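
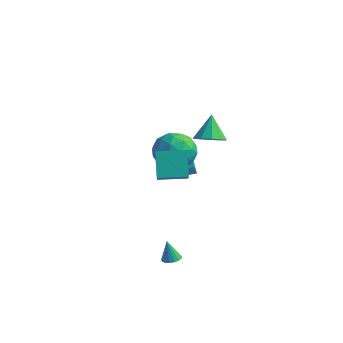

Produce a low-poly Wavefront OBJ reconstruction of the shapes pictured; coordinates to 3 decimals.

v 1.532 -2.341 -3.117
v 1.86 -1.973 -3.034
v 1.248 -2.339 -2.003
v 1.657 -1.858 -3.086
v 1.425 -1.853 -3.145
v 1.218 -1.96 -3.198
v 1.082 -2.154 -3.232
v 1.05 -2.391 -3.24
v 1.128 -2.617 -3.22
v 1.298 -2.779 -3.176
v 1.522 -2.841 -3.119
v 1.749 -2.788 -3.061
v 1.925 -2.633 -3.017
v 2.012 -2.411 -2.995
v 1.988 -2.172 -3.001
v -1.628 2.556 0.944
v -0.986 2.483 1.954
v -1.474 0.637 0.706
v -0.832 0.564 1.716
v -1.998 0.839 1.765
v -2.093 2.025 1.912
v -0.367 1.095 0.748
v -0.462 2.281 0.895
v -0.207 1.58 1.833
v -1.215 1.421 2.461
v -1.245 1.699 0.199
v -2.253 1.54 0.827
v -1.32 2.688 1.469
v -1.14 0.432 1.191
v -1.825 0.594 1.219
v -1.448 0.551 1.813
v -1.971 2.419 1.445
v -1.594 2.376 2.039
v -2.189 1.409 1.928
v -0.866 0.744 0.621
v -0.489 0.701 1.215
v -1.012 2.569 0.847
v -0.635 2.526 1.441
v -0.271 1.711 0.732
v -0.485 2.114 1.992
v -0.395 0.986 1.853
v -0.121 1.298 1.283
v -0.177 1.996 1.37
v -1.078 2.021 2.362
v -0.988 0.893 2.222
v -1.673 1.055 2.251
v -1.729 1.752 2.337
v -0.62 1.49 2.291
v -1.472 2.227 0.438
v -1.382 1.099 0.298
v -0.731 1.368 0.323
v -0.787 2.065 0.409
v -2.065 2.134 0.807
v -1.975 1.006 0.668
v -2.283 1.124 1.29
v -2.339 1.822 1.377
v -1.84 1.63 0.369
v -3.895 4.307 -1.363
v -3.278 3.21 -0.077
v -2.93 5.167 -1.093
v -2.313 4.069 0.193
v -2.987 3.611 -2.393
v -2.37 2.513 -1.107
v -2.022 4.47 -2.123
v -1.405 3.373 -0.837
v 1.191 -2.981 2.734
v 0.545 -2.262 3.92
v 0.72 -2.384 2.115
v 0.074 -1.665 3.302
v 2.306 -2.055 2.778
v 1.66 -1.336 3.965
v 1.835 -1.458 2.16
v 1.189 -0.739 3.346
v 1.1 1.239 3.209
v 1.856 1.577 3.269
v 0.68 1.961 4.431
v 1.564 1.889 2.984
v 1.096 1.953 2.786
v 0.629 1.744 2.749
v 0.342 1.342 2.888
v 0.344 0.901 3.149
v 0.636 0.589 3.434
v 1.104 0.525 3.633
v 1.571 0.734 3.67
v 1.858 1.136 3.531
f 2 1 4
f 2 4 3
f 4 1 5
f 4 5 3
f 5 1 6
f 5 6 3
f 6 1 7
f 6 7 3
f 7 1 8
f 7 8 3
f 8 1 9
f 8 9 3
f 9 1 10
f 9 10 3
f 10 1 11
f 10 11 3
f 11 1 12
f 11 12 3
f 12 1 13
f 12 13 3
f 13 1 14
f 13 14 3
f 14 1 15
f 14 15 3
f 15 1 2
f 15 2 3
f 16 53 32
f 53 27 56
f 32 56 21
f 53 56 32
f 16 32 28
f 32 21 33
f 28 33 17
f 32 33 28
f 16 28 37
f 28 17 38
f 37 38 23
f 28 38 37
f 16 37 49
f 37 23 52
f 49 52 26
f 37 52 49
f 16 49 53
f 49 26 57
f 53 57 27
f 49 57 53
f 17 33 44
f 33 21 47
f 44 47 25
f 33 47 44
f 21 56 34
f 56 27 55
f 34 55 20
f 56 55 34
f 27 57 54
f 57 26 50
f 54 50 18
f 57 50 54
f 26 52 51
f 52 23 39
f 51 39 22
f 52 39 51
f 23 38 43
f 38 17 40
f 43 40 24
f 38 40 43
f 19 45 31
f 45 25 46
f 31 46 20
f 45 46 31
f 19 31 29
f 31 20 30
f 29 30 18
f 31 30 29
f 19 29 36
f 29 18 35
f 36 35 22
f 29 35 36
f 19 36 41
f 36 22 42
f 41 42 24
f 36 42 41
f 19 41 45
f 41 24 48
f 45 48 25
f 41 48 45
f 20 46 34
f 46 25 47
f 34 47 21
f 46 47 34
f 18 30 54
f 30 20 55
f 54 55 27
f 30 55 54
f 22 35 51
f 35 18 50
f 51 50 26
f 35 50 51
f 24 42 43
f 42 22 39
f 43 39 23
f 42 39 43
f 25 48 44
f 48 24 40
f 44 40 17
f 48 40 44
f 59 61 58
f 62 59 58
f 58 61 60
f 60 62 58
f 59 65 61
f 63 59 62
f 63 65 59
f 61 65 60
f 64 62 60
f 60 65 64
f 64 63 62
f 65 63 64
f 67 69 66
f 70 67 66
f 66 69 68
f 68 70 66
f 67 73 69
f 71 67 70
f 71 73 67
f 69 73 68
f 72 70 68
f 68 73 72
f 72 71 70
f 73 71 72
f 75 74 77
f 75 77 76
f 77 74 78
f 77 78 76
f 78 74 79
f 78 79 76
f 79 74 80
f 79 80 76
f 80 74 81
f 80 81 76
f 81 74 82
f 81 82 76
f 82 74 83
f 82 83 76
f 83 74 84
f 83 84 76
f 84 74 85
f 84 85 76
f 85 74 75
f 85 75 76



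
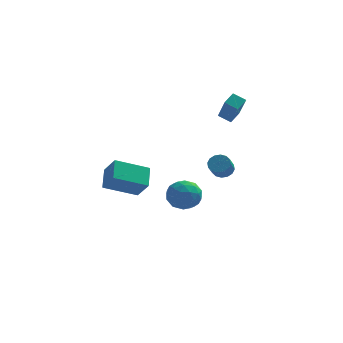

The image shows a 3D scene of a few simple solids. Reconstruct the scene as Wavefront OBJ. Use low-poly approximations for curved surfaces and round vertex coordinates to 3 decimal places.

v 2.747 3.255 2.461
v 3.151 1.959 4.089
v 2 3.511 2.849
v 2.404 2.215 4.478
v 3.196 3.925 2.882
v 3.6 2.629 4.511
v 2.449 4.181 3.271
v 2.853 2.885 4.899
v -2.177 -2.49 -0.685
v -4.048 -2.999 0.121
v -2.181 -1.268 0.077
v -4.052 -1.777 0.883
v -1.528 -3.163 0.397
v -3.399 -3.672 1.203
v -1.532 -1.941 1.159
v -3.403 -2.45 1.965
v 0.29 3.864 -4.066
v 0.941 2.934 -4.068
v -0.761 3.126 -2.752
v -0.11 2.196 -2.754
v 0.304 3.178 -2.362
v 0.954 3.634 -3.174
v -0.774 2.426 -3.646
v -0.124 2.882 -4.458
v 0.284 2.045 -3.809
v 0.95 2.51 -3.015
v -0.77 3.55 -3.805
v -0.104 4.015 -3.011
v 0.707 3.464 -4.182
v -0.527 2.596 -2.638
v -0.284 3.173 -2.407
v 0.099 2.626 -2.408
v 0.715 3.876 -3.657
v 1.098 3.329 -3.658
v 0.724 3.472 -2.655
v -0.918 2.731 -3.162
v -0.535 2.184 -3.163
v 0.081 3.434 -4.412
v 0.464 2.887 -4.413
v -0.544 2.588 -4.165
v 0.704 2.395 -4.031
v 0.087 1.961 -3.259
v -0.304 2.096 -3.783
v 0.078 2.364 -4.26
v 1.096 2.668 -3.565
v 0.478 2.234 -2.792
v 0.722 2.811 -2.562
v 1.103 3.079 -3.039
v 0.709 2.145 -3.412
v -0.298 3.826 -4.028
v -0.916 3.392 -3.255
v -0.923 2.981 -3.781
v -0.542 3.249 -4.258
v 0.093 4.099 -3.561
v -0.524 3.665 -2.789
v 0.102 3.696 -2.56
v 0.484 3.964 -3.037
v -0.529 3.915 -3.408
v 2.343 2.23 -0.823
v 2.738 2.578 -0.393
v 2.532 1.838 0.394
v 2.137 1.49 -0.037
v 2.416 2.713 -0.35
v 2.209 1.973 0.437
v 2.074 2.719 -0.434
v 1.868 1.978 0.353
v 1.805 2.594 -0.623
v 1.598 1.853 0.164
v 1.679 2.371 -0.865
v 1.473 1.631 -0.078
v 1.732 2.111 -1.096
v 1.525 1.37 -0.309
v 1.948 1.882 -1.254
v 1.742 1.142 -0.467
v 2.271 1.747 -1.297
v 2.064 1.007 -0.51
v 2.612 1.742 -1.213
v 2.406 1.001 -0.426
v 2.882 1.867 -1.024
v 2.675 1.126 -0.237
v 3.007 2.089 -0.782
v 2.801 1.349 0.005
v 2.955 2.35 -0.551
v 2.748 1.609 0.236
f 2 4 1
f 5 2 1
f 1 4 3
f 3 5 1
f 2 8 4
f 6 2 5
f 6 8 2
f 4 8 3
f 7 5 3
f 3 8 7
f 7 6 5
f 8 6 7
f 10 12 9
f 13 10 9
f 9 12 11
f 11 13 9
f 10 16 12
f 14 10 13
f 14 16 10
f 12 16 11
f 15 13 11
f 11 16 15
f 15 14 13
f 16 14 15
f 17 54 33
f 54 28 57
f 33 57 22
f 54 57 33
f 17 33 29
f 33 22 34
f 29 34 18
f 33 34 29
f 17 29 38
f 29 18 39
f 38 39 24
f 29 39 38
f 17 38 50
f 38 24 53
f 50 53 27
f 38 53 50
f 17 50 54
f 50 27 58
f 54 58 28
f 50 58 54
f 18 34 45
f 34 22 48
f 45 48 26
f 34 48 45
f 22 57 35
f 57 28 56
f 35 56 21
f 57 56 35
f 28 58 55
f 58 27 51
f 55 51 19
f 58 51 55
f 27 53 52
f 53 24 40
f 52 40 23
f 53 40 52
f 24 39 44
f 39 18 41
f 44 41 25
f 39 41 44
f 20 46 32
f 46 26 47
f 32 47 21
f 46 47 32
f 20 32 30
f 32 21 31
f 30 31 19
f 32 31 30
f 20 30 37
f 30 19 36
f 37 36 23
f 30 36 37
f 20 37 42
f 37 23 43
f 42 43 25
f 37 43 42
f 20 42 46
f 42 25 49
f 46 49 26
f 42 49 46
f 21 47 35
f 47 26 48
f 35 48 22
f 47 48 35
f 19 31 55
f 31 21 56
f 55 56 28
f 31 56 55
f 23 36 52
f 36 19 51
f 52 51 27
f 36 51 52
f 25 43 44
f 43 23 40
f 44 40 24
f 43 40 44
f 26 49 45
f 49 25 41
f 45 41 18
f 49 41 45
f 60 59 63
f 60 63 61
f 61 63 64
f 61 64 62
f 63 59 65
f 63 65 64
f 64 65 66
f 64 66 62
f 65 59 67
f 65 67 66
f 66 67 68
f 66 68 62
f 67 59 69
f 67 69 68
f 68 69 70
f 68 70 62
f 69 59 71
f 69 71 70
f 70 71 72
f 70 72 62
f 71 59 73
f 71 73 72
f 72 73 74
f 72 74 62
f 73 59 75
f 73 75 74
f 74 75 76
f 74 76 62
f 75 59 77
f 75 77 76
f 76 77 78
f 76 78 62
f 77 59 79
f 77 79 78
f 78 79 80
f 78 80 62
f 79 59 81
f 79 81 80
f 80 81 82
f 80 82 62
f 81 59 83
f 81 83 82
f 82 83 84
f 82 84 62
f 83 59 60
f 83 60 84
f 84 60 61
f 84 61 62



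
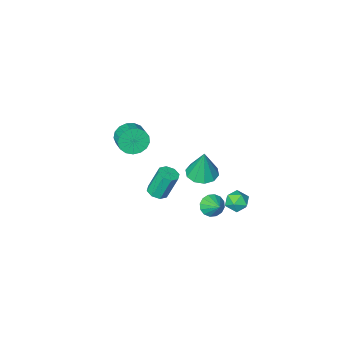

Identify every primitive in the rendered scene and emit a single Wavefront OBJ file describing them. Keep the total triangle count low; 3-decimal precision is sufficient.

v -0.258 -2.92 -4.531
v 0.351 -2.578 -4.407
v -0.232 -2.197 -2.586
v -0.842 -2.54 -2.709
v -0.037 -2.249 -4.6
v -0.62 -1.869 -2.778
v -0.554 -2.314 -4.752
v -1.137 -1.934 -2.93
v -0.899 -2.734 -4.775
v -1.482 -2.353 -2.953
v -0.868 -3.263 -4.654
v -1.451 -2.882 -2.833
v -0.48 -3.591 -4.462
v -1.063 -3.211 -2.64
v 0.037 -3.526 -4.31
v -0.546 -3.146 -2.488
v 0.382 -3.107 -4.287
v -0.201 -2.726 -2.465
v -3.878 1.687 -3.066
v -3.343 2.314 -3.171
v -2.897 0.806 -3.329
v -2.362 1.433 -3.434
v -2.662 1.265 -2.677
v -3.268 1.81 -2.515
v -2.972 1.31 -3.985
v -3.578 1.855 -3.823
v -2.783 2.081 -3.739
v -2.591 2.053 -2.931
v -3.649 1.067 -3.569
v -3.457 1.039 -2.761
v -0.97 2.21 -2.104
v -0.588 2.57 -2.694
v -0.85 3.21 -1.416
v -0.983 2.658 -2.754
v -1.374 2.626 -2.64
v -1.657 2.483 -2.382
v -1.756 2.266 -2.049
v -1.644 2.034 -1.732
v -1.352 1.85 -1.513
v -0.957 1.761 -1.454
v -0.566 1.793 -1.568
v -0.283 1.937 -1.826
v -0.184 2.153 -2.158
v -0.295 2.385 -2.476
v 2.788 -0.824 3.805
v 3.385 -0.726 3.085
v 3.688 0.301 3.476
v 3.092 0.204 4.195
v 3 -0.553 2.93
v 3.303 0.474 3.32
v 2.566 -0.442 2.975
v 2.869 0.585 3.365
v 2.183 -0.419 3.21
v 2.487 0.608 3.601
v 1.939 -0.488 3.581
v 2.242 0.539 3.972
v 1.89 -0.634 4.004
v 2.193 0.393 4.395
v 2.046 -0.824 4.381
v 2.349 0.204 4.772
v 2.372 -1.013 4.626
v 2.675 0.014 5.017
v 2.794 -1.159 4.683
v 3.097 -0.132 5.073
v 3.214 -1.228 4.538
v 3.518 -0.201 4.929
v 3.537 -1.205 4.226
v 3.84 -0.178 4.617
v 3.689 -1.094 3.817
v 3.992 -0.067 4.208
v 3.634 -0.921 3.405
v 3.937 0.106 3.796
v -1.215 0.676 -0.301
v -0.221 0.573 -0.319
v -1.145 1.004 1.741
v -0.353 1.17 -0.411
v -0.814 1.578 -0.46
v -1.429 1.642 -0.449
v -1.962 1.336 -0.382
v -2.21 0.779 -0.283
v -2.078 0.182 -0.192
v -1.617 -0.226 -0.142
v -1.002 -0.29 -0.153
v -0.469 0.015 -0.221
f 2 1 5
f 2 5 3
f 3 5 6
f 3 6 4
f 5 1 7
f 5 7 6
f 6 7 8
f 6 8 4
f 7 1 9
f 7 9 8
f 8 9 10
f 8 10 4
f 9 1 11
f 9 11 10
f 10 11 12
f 10 12 4
f 11 1 13
f 11 13 12
f 12 13 14
f 12 14 4
f 13 1 15
f 13 15 14
f 14 15 16
f 14 16 4
f 15 1 17
f 15 17 16
f 16 17 18
f 16 18 4
f 17 1 2
f 17 2 18
f 18 2 3
f 18 3 4
f 19 30 24
f 19 24 20
f 19 20 26
f 19 26 29
f 19 29 30
f 20 24 28
f 24 30 23
f 30 29 21
f 29 26 25
f 26 20 27
f 22 28 23
f 22 23 21
f 22 21 25
f 22 25 27
f 22 27 28
f 23 28 24
f 21 23 30
f 25 21 29
f 27 25 26
f 28 27 20
f 32 31 34
f 32 34 33
f 34 31 35
f 34 35 33
f 35 31 36
f 35 36 33
f 36 31 37
f 36 37 33
f 37 31 38
f 37 38 33
f 38 31 39
f 38 39 33
f 39 31 40
f 39 40 33
f 40 31 41
f 40 41 33
f 41 31 42
f 41 42 33
f 42 31 43
f 42 43 33
f 43 31 44
f 43 44 33
f 44 31 32
f 44 32 33
f 46 45 49
f 46 49 47
f 47 49 50
f 47 50 48
f 49 45 51
f 49 51 50
f 50 51 52
f 50 52 48
f 51 45 53
f 51 53 52
f 52 53 54
f 52 54 48
f 53 45 55
f 53 55 54
f 54 55 56
f 54 56 48
f 55 45 57
f 55 57 56
f 56 57 58
f 56 58 48
f 57 45 59
f 57 59 58
f 58 59 60
f 58 60 48
f 59 45 61
f 59 61 60
f 60 61 62
f 60 62 48
f 61 45 63
f 61 63 62
f 62 63 64
f 62 64 48
f 63 45 65
f 63 65 64
f 64 65 66
f 64 66 48
f 65 45 67
f 65 67 66
f 66 67 68
f 66 68 48
f 67 45 69
f 67 69 68
f 68 69 70
f 68 70 48
f 69 45 71
f 69 71 70
f 70 71 72
f 70 72 48
f 71 45 46
f 71 46 72
f 72 46 47
f 72 47 48
f 74 73 76
f 74 76 75
f 76 73 77
f 76 77 75
f 77 73 78
f 77 78 75
f 78 73 79
f 78 79 75
f 79 73 80
f 79 80 75
f 80 73 81
f 80 81 75
f 81 73 82
f 81 82 75
f 82 73 83
f 82 83 75
f 83 73 84
f 83 84 75
f 84 73 74
f 84 74 75



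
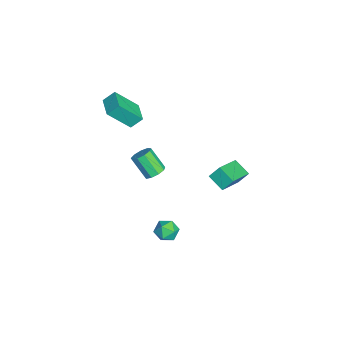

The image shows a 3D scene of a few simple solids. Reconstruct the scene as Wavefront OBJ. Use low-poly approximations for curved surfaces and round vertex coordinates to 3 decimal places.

v 3.874 0.711 -3.95
v 4.438 0.391 -4.297
v 3.522 -0.351 -3.543
v 4.086 -0.671 -3.89
v 4.21 -0.235 -3.31
v 4.428 0.421 -3.562
v 3.532 -0.381 -4.278
v 3.75 0.275 -4.53
v 4.227 -0.284 -4.5
v 4.646 -0.194 -3.902
v 3.314 0.234 -3.938
v 3.733 0.324 -3.34
v 3.943 -0.549 1.195
v 4.406 -0.376 1.553
v 3.84 -1.079 2.623
v 3.377 -1.251 2.265
v 4.097 -0.096 1.573
v 3.531 -0.798 2.644
v 3.717 -0.028 1.417
v 3.151 -0.73 2.487
v 3.442 -0.203 1.156
v 2.876 -0.906 2.227
v 3.402 -0.54 0.914
v 2.836 -1.243 1.985
v 3.615 -0.882 0.803
v 3.049 -1.584 1.873
v 3.981 -1.067 0.875
v 3.415 -1.769 1.946
v 4.33 -1.01 1.097
v 3.764 -1.712 2.168
v 4.498 -0.737 1.364
v 3.932 -1.439 2.435
v 0.075 -3.163 3.64
v -0.036 -2.526 4.223
v -0.116 -1.939 2.266
v -0.228 -1.302 2.849
v 1.308 -2.958 3.651
v 1.196 -2.321 4.234
v 1.116 -1.734 2.277
v 1.005 -1.097 2.86
v 2.435 3.127 -0.151
v 2.372 3.673 0.51
v 3.143 3.788 -0.629
v 3.08 4.334 0.032
v 3.9 2.206 0.748
v 3.837 2.752 1.409
v 4.608 2.867 0.27
v 4.545 3.413 0.931
f 1 12 6
f 1 6 2
f 1 2 8
f 1 8 11
f 1 11 12
f 2 6 10
f 6 12 5
f 12 11 3
f 11 8 7
f 8 2 9
f 4 10 5
f 4 5 3
f 4 3 7
f 4 7 9
f 4 9 10
f 5 10 6
f 3 5 12
f 7 3 11
f 9 7 8
f 10 9 2
f 14 13 17
f 14 17 15
f 15 17 18
f 15 18 16
f 17 13 19
f 17 19 18
f 18 19 20
f 18 20 16
f 19 13 21
f 19 21 20
f 20 21 22
f 20 22 16
f 21 13 23
f 21 23 22
f 22 23 24
f 22 24 16
f 23 13 25
f 23 25 24
f 24 25 26
f 24 26 16
f 25 13 27
f 25 27 26
f 26 27 28
f 26 28 16
f 27 13 29
f 27 29 28
f 28 29 30
f 28 30 16
f 29 13 31
f 29 31 30
f 30 31 32
f 30 32 16
f 31 13 14
f 31 14 32
f 32 14 15
f 32 15 16
f 34 36 33
f 37 34 33
f 33 36 35
f 35 37 33
f 34 40 36
f 38 34 37
f 38 40 34
f 36 40 35
f 39 37 35
f 35 40 39
f 39 38 37
f 40 38 39
f 42 44 41
f 45 42 41
f 41 44 43
f 43 45 41
f 42 48 44
f 46 42 45
f 46 48 42
f 44 48 43
f 47 45 43
f 43 48 47
f 47 46 45
f 48 46 47



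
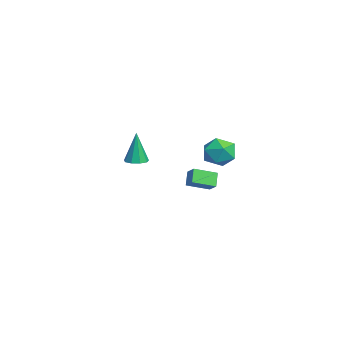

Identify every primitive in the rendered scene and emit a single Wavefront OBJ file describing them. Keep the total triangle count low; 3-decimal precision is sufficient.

v 0.063 -0.681 -0.433
v 0.67 -0.56 -0.392
v -0.063 -0.659 1.413
v 0.451 -0.197 -0.412
v 0.05 -0.061 -0.441
v -0.344 -0.215 -0.466
v -0.548 -0.587 -0.476
v -0.466 -1.003 -0.465
v -0.136 -1.268 -0.44
v 0.287 -1.259 -0.411
v 0.606 -0.979 -0.392
v -4.616 3.731 -3.488
v -4.421 2.446 -3.053
v -3.984 3.977 -3.044
v -3.79 2.692 -2.609
v -4.03 3.568 -4.231
v -3.836 2.283 -3.796
v -3.399 3.814 -3.787
v -3.204 2.529 -3.352
v 3.024 3.747 1.605
v 3.552 3.674 0.81
v 2.388 2.366 1.31
v 2.916 2.293 0.515
v 3.336 2.248 1.374
v 3.729 3.101 1.556
v 2.211 2.939 0.564
v 2.604 3.792 0.746
v 3.049 3.174 0.167
v 3.744 2.747 0.667
v 2.196 3.293 1.453
v 2.891 2.866 1.953
f 2 1 4
f 2 4 3
f 4 1 5
f 4 5 3
f 5 1 6
f 5 6 3
f 6 1 7
f 6 7 3
f 7 1 8
f 7 8 3
f 8 1 9
f 8 9 3
f 9 1 10
f 9 10 3
f 10 1 11
f 10 11 3
f 11 1 2
f 11 2 3
f 13 15 12
f 16 13 12
f 12 15 14
f 14 16 12
f 13 19 15
f 17 13 16
f 17 19 13
f 15 19 14
f 18 16 14
f 14 19 18
f 18 17 16
f 19 17 18
f 20 31 25
f 20 25 21
f 20 21 27
f 20 27 30
f 20 30 31
f 21 25 29
f 25 31 24
f 31 30 22
f 30 27 26
f 27 21 28
f 23 29 24
f 23 24 22
f 23 22 26
f 23 26 28
f 23 28 29
f 24 29 25
f 22 24 31
f 26 22 30
f 28 26 27
f 29 28 21



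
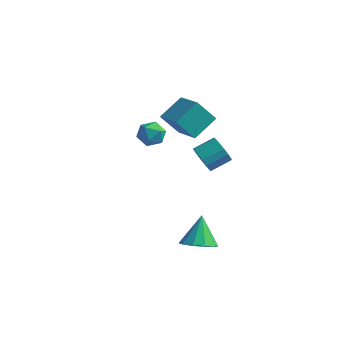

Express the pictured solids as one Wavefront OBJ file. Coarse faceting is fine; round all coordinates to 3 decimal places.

v 1.787 -1.77 2.279
v 2.139 -2.335 2.808
v 2.864 -1.375 3.35
v 2.513 -0.81 2.821
v 2.4 -2.332 2.454
v 3.126 -1.372 2.996
v 2.497 -2.179 2.053
v 3.223 -1.219 2.596
v 2.404 -1.916 1.713
v 3.13 -0.956 2.255
v 2.146 -1.614 1.524
v 2.871 -0.654 2.066
v 1.791 -1.354 1.537
v 2.517 -0.394 2.08
v 1.436 -1.205 1.75
v 2.161 -0.245 2.292
v 1.174 -1.208 2.104
v 1.9 -0.248 2.646
v 1.077 -1.361 2.504
v 1.803 -0.401 3.047
v 1.17 -1.624 2.845
v 1.896 -0.664 3.387
v 1.429 -1.926 3.034
v 2.154 -0.966 3.576
v 1.783 -2.186 3.02
v 2.509 -1.226 3.563
v -3.237 1.713 0.845
v -2.769 1.335 0.17
v -3.051 0.505 1.65
v -2.583 0.127 0.975
v -2.233 0.825 1.432
v -2.349 1.571 0.935
v -3.471 0.269 0.885
v -3.587 1.015 0.388
v -2.914 0.442 0.195
v -2.149 0.786 0.533
v -3.671 1.054 1.287
v -2.906 1.398 1.625
v 2.536 -3.419 -3.224
v 3.46 -2.929 -3.324
v 2.164 -2.401 -1.676
v 3.016 -2.589 -3.654
v 2.389 -2.566 -3.82
v 1.818 -2.869 -3.758
v 1.522 -3.382 -3.493
v 1.613 -3.909 -3.125
v 2.057 -4.248 -2.795
v 2.684 -4.271 -2.629
v 3.255 -3.968 -2.69
v 3.551 -3.455 -2.956
v -1.667 -0.216 3.497
v -1.174 1.193 4.371
v -0.769 0.235 2.264
v -0.276 1.644 3.138
v -0.064 -1.264 4.282
v 0.429 0.145 5.156
v 0.834 -0.813 3.049
v 1.327 0.596 3.923
f 2 1 5
f 2 5 3
f 3 5 6
f 3 6 4
f 5 1 7
f 5 7 6
f 6 7 8
f 6 8 4
f 7 1 9
f 7 9 8
f 8 9 10
f 8 10 4
f 9 1 11
f 9 11 10
f 10 11 12
f 10 12 4
f 11 1 13
f 11 13 12
f 12 13 14
f 12 14 4
f 13 1 15
f 13 15 14
f 14 15 16
f 14 16 4
f 15 1 17
f 15 17 16
f 16 17 18
f 16 18 4
f 17 1 19
f 17 19 18
f 18 19 20
f 18 20 4
f 19 1 21
f 19 21 20
f 20 21 22
f 20 22 4
f 21 1 23
f 21 23 22
f 22 23 24
f 22 24 4
f 23 1 25
f 23 25 24
f 24 25 26
f 24 26 4
f 25 1 2
f 25 2 26
f 26 2 3
f 26 3 4
f 27 38 32
f 27 32 28
f 27 28 34
f 27 34 37
f 27 37 38
f 28 32 36
f 32 38 31
f 38 37 29
f 37 34 33
f 34 28 35
f 30 36 31
f 30 31 29
f 30 29 33
f 30 33 35
f 30 35 36
f 31 36 32
f 29 31 38
f 33 29 37
f 35 33 34
f 36 35 28
f 40 39 42
f 40 42 41
f 42 39 43
f 42 43 41
f 43 39 44
f 43 44 41
f 44 39 45
f 44 45 41
f 45 39 46
f 45 46 41
f 46 39 47
f 46 47 41
f 47 39 48
f 47 48 41
f 48 39 49
f 48 49 41
f 49 39 50
f 49 50 41
f 50 39 40
f 50 40 41
f 52 54 51
f 55 52 51
f 51 54 53
f 53 55 51
f 52 58 54
f 56 52 55
f 56 58 52
f 54 58 53
f 57 55 53
f 53 58 57
f 57 56 55
f 58 56 57



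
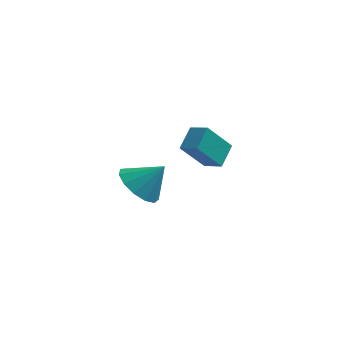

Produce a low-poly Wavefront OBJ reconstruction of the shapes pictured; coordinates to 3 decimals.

v 0.032 -0.085 1.434
v 0.758 -0.489 1.751
v 0.3 0.862 2.029
v 1.026 0.458 2.346
v 0.914 0.482 0.134
v 1.64 0.078 0.451
v 1.182 1.429 0.729
v 1.908 1.025 1.046
v -0.881 -3.878 1.805
v -0.211 -4.421 1.299
v 0.041 -3.662 2.795
v -0.149 -3.888 1.125
v -0.319 -3.353 1.166
v -0.668 -2.984 1.411
v -1.085 -2.9 1.781
v -1.437 -3.126 2.158
v -1.612 -3.591 2.424
v -1.556 -4.147 2.493
v -1.285 -4.618 2.344
v -0.886 -4.854 2.023
v -0.486 -4.781 1.634
f 2 4 1
f 5 2 1
f 1 4 3
f 3 5 1
f 2 8 4
f 6 2 5
f 6 8 2
f 4 8 3
f 7 5 3
f 3 8 7
f 7 6 5
f 8 6 7
f 10 9 12
f 10 12 11
f 12 9 13
f 12 13 11
f 13 9 14
f 13 14 11
f 14 9 15
f 14 15 11
f 15 9 16
f 15 16 11
f 16 9 17
f 16 17 11
f 17 9 18
f 17 18 11
f 18 9 19
f 18 19 11
f 19 9 20
f 19 20 11
f 20 9 21
f 20 21 11
f 21 9 10
f 21 10 11



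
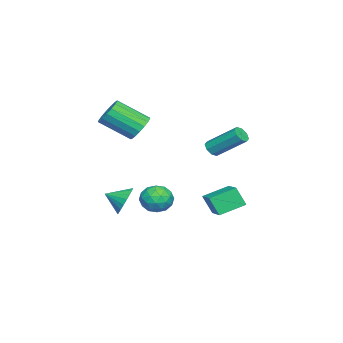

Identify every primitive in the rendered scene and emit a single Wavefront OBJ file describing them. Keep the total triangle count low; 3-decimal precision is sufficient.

v -1.757 -2.903 2.465
v -1.447 -3.325 1.769
v -1.014 -4.938 2.94
v -1.323 -4.517 3.635
v -1.115 -3.126 1.921
v -0.682 -4.739 3.092
v -0.929 -2.875 2.197
v -0.496 -4.489 3.368
v -0.933 -2.631 2.535
v -0.5 -4.245 3.706
v -1.126 -2.45 2.856
v -0.693 -4.063 4.027
v -1.463 -2.372 3.088
v -1.03 -3.985 4.259
v -1.867 -2.416 3.177
v -1.434 -4.029 4.348
v -2.246 -2.572 3.103
v -1.813 -4.185 4.274
v -2.513 -2.803 2.882
v -2.08 -4.417 4.053
v -2.607 -3.058 2.566
v -2.174 -4.671 3.737
v -2.505 -3.277 2.227
v -2.072 -4.89 3.398
v -2.233 -3.41 1.942
v -1.799 -5.024 3.113
v -1.851 -3.428 1.777
v -1.418 -5.041 2.948
v -4.055 0.231 -3.969
v -4.075 -0.334 -2.844
v -4.96 1.395 -3.401
v -4.98 0.829 -2.275
v -2.76 1.031 -3.545
v -2.78 0.465 -2.419
v -3.665 2.194 -2.976
v -3.685 1.629 -1.851
v 1.669 -2.454 -1.365
v 2.395 -2.543 -1.923
v 1.891 -3.466 -0.915
v 2.55 -2.373 -1.618
v 2.553 -2.217 -1.268
v 2.403 -2.102 -0.936
v 2.126 -2.048 -0.677
v 1.77 -2.064 -0.538
v 1.397 -2.147 -0.541
v 1.07 -2.284 -0.687
v 0.848 -2.45 -0.951
v 0.767 -2.616 -1.285
v 0.842 -2.755 -1.634
v 1.06 -2.841 -1.936
v 1.384 -2.86 -2.139
v 1.757 -2.81 -2.209
v 2.114 -2.697 -2.132
v 0.322 1.589 2.221
v 0.574 1.303 2.574
v 0.69 2.865 3.753
v 0.438 3.151 3.399
v 0.821 1.48 2.317
v 0.937 3.041 3.495
v 0.776 1.72 2.003
v 0.892 3.282 3.181
v 0.464 1.884 1.816
v 0.58 3.445 2.995
v 0.07 1.875 1.867
v 0.186 3.437 3.046
v -0.177 1.699 2.125
v -0.061 3.26 3.303
v -0.132 1.458 2.439
v -0.016 3.02 3.617
v 0.18 1.295 2.625
v 0.296 2.856 3.804
v 0.575 -0.702 -1.107
v 1.187 -0.235 -0.613
v 1.653 -1.585 -1.607
v 2.265 -1.118 -1.113
v 1.642 -1.641 -0.694
v 0.976 -1.096 -0.385
v 1.864 -0.724 -1.835
v 1.198 -0.179 -1.526
v 1.984 -0.249 -1.062
v 1.846 -0.815 -0.358
v 0.994 -1.005 -1.862
v 0.856 -1.571 -1.158
v 0.786 -0.391 -0.816
v 2.054 -1.429 -1.404
v 1.688 -1.736 -1.158
v 2.047 -1.462 -0.867
v 0.662 -0.897 -0.682
v 1.022 -0.622 -0.392
v 1.29 -1.449 -0.44
v 1.818 -1.198 -1.828
v 2.178 -0.923 -1.538
v 0.793 -0.358 -1.353
v 1.152 -0.084 -1.062
v 1.55 -0.371 -1.78
v 1.614 -0.125 -0.79
v 2.248 -0.644 -1.084
v 2.012 -0.412 -1.508
v 1.621 -0.092 -1.327
v 1.534 -0.458 -0.376
v 2.167 -0.977 -0.669
v 1.801 -1.284 -0.423
v 1.41 -0.964 -0.242
v 2.002 -0.466 -0.64
v 0.673 -0.843 -1.551
v 1.306 -1.362 -1.844
v 1.43 -0.856 -1.978
v 1.039 -0.536 -1.797
v 0.592 -1.176 -1.136
v 1.226 -1.695 -1.43
v 1.219 -1.728 -0.893
v 0.828 -1.408 -0.712
v 0.838 -1.354 -1.58
f 2 1 5
f 2 5 3
f 3 5 6
f 3 6 4
f 5 1 7
f 5 7 6
f 6 7 8
f 6 8 4
f 7 1 9
f 7 9 8
f 8 9 10
f 8 10 4
f 9 1 11
f 9 11 10
f 10 11 12
f 10 12 4
f 11 1 13
f 11 13 12
f 12 13 14
f 12 14 4
f 13 1 15
f 13 15 14
f 14 15 16
f 14 16 4
f 15 1 17
f 15 17 16
f 16 17 18
f 16 18 4
f 17 1 19
f 17 19 18
f 18 19 20
f 18 20 4
f 19 1 21
f 19 21 20
f 20 21 22
f 20 22 4
f 21 1 23
f 21 23 22
f 22 23 24
f 22 24 4
f 23 1 25
f 23 25 24
f 24 25 26
f 24 26 4
f 25 1 27
f 25 27 26
f 26 27 28
f 26 28 4
f 27 1 2
f 27 2 28
f 28 2 3
f 28 3 4
f 30 32 29
f 33 30 29
f 29 32 31
f 31 33 29
f 30 36 32
f 34 30 33
f 34 36 30
f 32 36 31
f 35 33 31
f 31 36 35
f 35 34 33
f 36 34 35
f 38 37 40
f 38 40 39
f 40 37 41
f 40 41 39
f 41 37 42
f 41 42 39
f 42 37 43
f 42 43 39
f 43 37 44
f 43 44 39
f 44 37 45
f 44 45 39
f 45 37 46
f 45 46 39
f 46 37 47
f 46 47 39
f 47 37 48
f 47 48 39
f 48 37 49
f 48 49 39
f 49 37 50
f 49 50 39
f 50 37 51
f 50 51 39
f 51 37 52
f 51 52 39
f 52 37 53
f 52 53 39
f 53 37 38
f 53 38 39
f 55 54 58
f 55 58 56
f 56 58 59
f 56 59 57
f 58 54 60
f 58 60 59
f 59 60 61
f 59 61 57
f 60 54 62
f 60 62 61
f 61 62 63
f 61 63 57
f 62 54 64
f 62 64 63
f 63 64 65
f 63 65 57
f 64 54 66
f 64 66 65
f 65 66 67
f 65 67 57
f 66 54 68
f 66 68 67
f 67 68 69
f 67 69 57
f 68 54 70
f 68 70 69
f 69 70 71
f 69 71 57
f 70 54 55
f 70 55 71
f 71 55 56
f 71 56 57
f 72 109 88
f 109 83 112
f 88 112 77
f 109 112 88
f 72 88 84
f 88 77 89
f 84 89 73
f 88 89 84
f 72 84 93
f 84 73 94
f 93 94 79
f 84 94 93
f 72 93 105
f 93 79 108
f 105 108 82
f 93 108 105
f 72 105 109
f 105 82 113
f 109 113 83
f 105 113 109
f 73 89 100
f 89 77 103
f 100 103 81
f 89 103 100
f 77 112 90
f 112 83 111
f 90 111 76
f 112 111 90
f 83 113 110
f 113 82 106
f 110 106 74
f 113 106 110
f 82 108 107
f 108 79 95
f 107 95 78
f 108 95 107
f 79 94 99
f 94 73 96
f 99 96 80
f 94 96 99
f 75 101 87
f 101 81 102
f 87 102 76
f 101 102 87
f 75 87 85
f 87 76 86
f 85 86 74
f 87 86 85
f 75 85 92
f 85 74 91
f 92 91 78
f 85 91 92
f 75 92 97
f 92 78 98
f 97 98 80
f 92 98 97
f 75 97 101
f 97 80 104
f 101 104 81
f 97 104 101
f 76 102 90
f 102 81 103
f 90 103 77
f 102 103 90
f 74 86 110
f 86 76 111
f 110 111 83
f 86 111 110
f 78 91 107
f 91 74 106
f 107 106 82
f 91 106 107
f 80 98 99
f 98 78 95
f 99 95 79
f 98 95 99
f 81 104 100
f 104 80 96
f 100 96 73
f 104 96 100



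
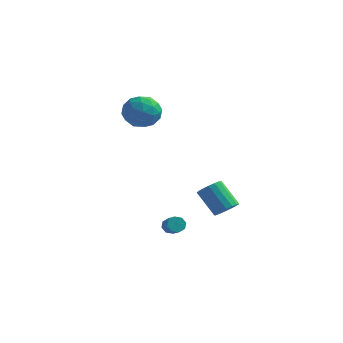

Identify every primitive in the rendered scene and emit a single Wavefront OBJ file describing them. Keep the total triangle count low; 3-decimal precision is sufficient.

v 1.557 1.799 -4.156
v 1.781 1.601 -4.653
v 2.448 0.922 -4.08
v 2.223 1.121 -3.584
v 2.002 1.952 -4.495
v 2.669 1.273 -3.922
v 1.962 2.213 -4.138
v 2.629 1.535 -3.566
v 1.685 2.232 -3.792
v 2.352 1.554 -3.22
v 1.332 1.998 -3.66
v 1.999 1.319 -3.087
v 1.111 1.647 -3.818
v 1.778 0.968 -3.245
v 1.151 1.385 -4.174
v 1.818 0.707 -3.602
v 1.428 1.366 -4.52
v 2.095 0.688 -3.948
v -1.114 4.782 3.177
v -0.164 4.399 3.896
v -2.176 3.141 3.704
v -1.226 2.758 4.423
v -1.889 3.768 4.748
v -1.232 4.782 4.422
v -1.108 2.758 3.178
v -0.451 3.772 2.852
v -0.161 3.147 3.896
v -0.643 3.772 4.867
v -1.697 3.768 2.733
v -2.179 4.393 3.704
v -0.546 4.734 3.49
v -1.794 2.806 4.11
v -2.184 3.4 4.301
v -1.626 3.174 4.724
v -1.173 4.96 3.8
v -0.615 4.734 4.222
v -1.629 4.364 4.723
v -1.725 2.806 3.378
v -1.167 2.58 3.8
v -0.714 4.366 2.876
v -0.156 4.14 3.299
v -0.711 3.176 2.877
v 0.015 3.773 3.913
v -0.61 2.809 4.223
v -0.54 2.809 3.491
v -0.154 3.405 3.299
v -0.269 4.141 4.483
v -0.893 3.176 4.793
v -1.283 3.77 4.985
v -0.897 4.366 4.793
v -0.267 3.405 4.484
v -1.447 4.364 2.807
v -2.071 3.399 3.117
v -1.443 3.174 2.807
v -1.057 3.77 2.615
v -1.73 4.731 3.377
v -2.355 3.767 3.687
v -2.186 4.135 4.301
v -1.8 4.731 4.109
v -2.073 4.135 3.116
v 4.587 2.848 -2.69
v 5.04 3.508 -2.472
v 3.765 3.913 -1.052
v 3.313 3.252 -1.27
v 4.786 3.652 -2.741
v 3.511 4.057 -1.321
v 4.486 3.612 -2.998
v 3.211 4.016 -1.579
v 4.209 3.396 -3.185
v 2.935 3.801 -1.766
v 4.019 3.055 -3.259
v 2.745 3.459 -1.839
v 3.96 2.666 -3.202
v 2.685 3.071 -1.782
v 4.043 2.319 -3.027
v 2.769 2.724 -1.608
v 4.252 2.093 -2.776
v 2.977 2.498 -1.356
v 4.537 2.04 -2.504
v 3.263 2.445 -1.085
v 4.834 2.172 -2.276
v 3.56 2.577 -0.856
v 5.074 2.459 -2.142
v 3.8 2.863 -0.722
v 5.203 2.834 -2.133
v 3.928 3.239 -0.714
v 5.19 3.213 -2.252
v 3.916 3.618 -0.833
f 2 1 5
f 2 5 3
f 3 5 6
f 3 6 4
f 5 1 7
f 5 7 6
f 6 7 8
f 6 8 4
f 7 1 9
f 7 9 8
f 8 9 10
f 8 10 4
f 9 1 11
f 9 11 10
f 10 11 12
f 10 12 4
f 11 1 13
f 11 13 12
f 12 13 14
f 12 14 4
f 13 1 15
f 13 15 14
f 14 15 16
f 14 16 4
f 15 1 17
f 15 17 16
f 16 17 18
f 16 18 4
f 17 1 2
f 17 2 18
f 18 2 3
f 18 3 4
f 19 56 35
f 56 30 59
f 35 59 24
f 56 59 35
f 19 35 31
f 35 24 36
f 31 36 20
f 35 36 31
f 19 31 40
f 31 20 41
f 40 41 26
f 31 41 40
f 19 40 52
f 40 26 55
f 52 55 29
f 40 55 52
f 19 52 56
f 52 29 60
f 56 60 30
f 52 60 56
f 20 36 47
f 36 24 50
f 47 50 28
f 36 50 47
f 24 59 37
f 59 30 58
f 37 58 23
f 59 58 37
f 30 60 57
f 60 29 53
f 57 53 21
f 60 53 57
f 29 55 54
f 55 26 42
f 54 42 25
f 55 42 54
f 26 41 46
f 41 20 43
f 46 43 27
f 41 43 46
f 22 48 34
f 48 28 49
f 34 49 23
f 48 49 34
f 22 34 32
f 34 23 33
f 32 33 21
f 34 33 32
f 22 32 39
f 32 21 38
f 39 38 25
f 32 38 39
f 22 39 44
f 39 25 45
f 44 45 27
f 39 45 44
f 22 44 48
f 44 27 51
f 48 51 28
f 44 51 48
f 23 49 37
f 49 28 50
f 37 50 24
f 49 50 37
f 21 33 57
f 33 23 58
f 57 58 30
f 33 58 57
f 25 38 54
f 38 21 53
f 54 53 29
f 38 53 54
f 27 45 46
f 45 25 42
f 46 42 26
f 45 42 46
f 28 51 47
f 51 27 43
f 47 43 20
f 51 43 47
f 62 61 65
f 62 65 63
f 63 65 66
f 63 66 64
f 65 61 67
f 65 67 66
f 66 67 68
f 66 68 64
f 67 61 69
f 67 69 68
f 68 69 70
f 68 70 64
f 69 61 71
f 69 71 70
f 70 71 72
f 70 72 64
f 71 61 73
f 71 73 72
f 72 73 74
f 72 74 64
f 73 61 75
f 73 75 74
f 74 75 76
f 74 76 64
f 75 61 77
f 75 77 76
f 76 77 78
f 76 78 64
f 77 61 79
f 77 79 78
f 78 79 80
f 78 80 64
f 79 61 81
f 79 81 80
f 80 81 82
f 80 82 64
f 81 61 83
f 81 83 82
f 82 83 84
f 82 84 64
f 83 61 85
f 83 85 84
f 84 85 86
f 84 86 64
f 85 61 87
f 85 87 86
f 86 87 88
f 86 88 64
f 87 61 62
f 87 62 88
f 88 62 63
f 88 63 64



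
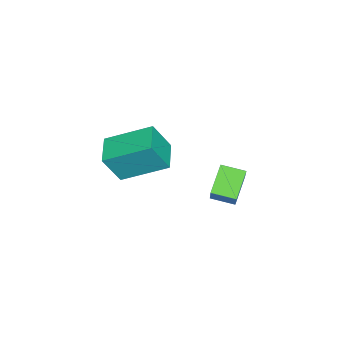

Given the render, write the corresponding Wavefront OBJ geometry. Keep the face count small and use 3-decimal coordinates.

v 3.225 -0.759 0.811
v 3.641 -1.323 2.103
v 2.801 1.045 1.735
v 3.217 0.48 3.027
v 4.443 -0.36 0.593
v 4.859 -0.925 1.885
v 4.019 1.443 1.517
v 4.435 0.879 2.809
v -0.666 1.847 -2.382
v 0.414 2.238 -1.009
v -0.79 2.871 -2.576
v 0.29 3.263 -1.204
v 0.43 1.817 -3.236
v 1.51 2.209 -1.864
v 0.306 2.842 -3.431
v 1.386 3.233 -2.058
f 2 4 1
f 5 2 1
f 1 4 3
f 3 5 1
f 2 8 4
f 6 2 5
f 6 8 2
f 4 8 3
f 7 5 3
f 3 8 7
f 7 6 5
f 8 6 7
f 10 12 9
f 13 10 9
f 9 12 11
f 11 13 9
f 10 16 12
f 14 10 13
f 14 16 10
f 12 16 11
f 15 13 11
f 11 16 15
f 15 14 13
f 16 14 15



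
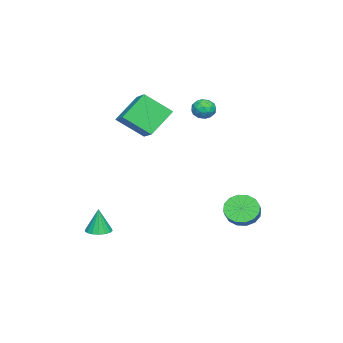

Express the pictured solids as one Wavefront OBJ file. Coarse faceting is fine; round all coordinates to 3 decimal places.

v -2.38 1.65 3.788
v -1.774 1.845 3.398
v -2.206 0.495 3.482
v -1.6 0.69 3.092
v -1.594 0.734 3.837
v -1.701 1.448 4.026
v -2.279 0.892 2.854
v -2.386 1.606 3.043
v -1.712 1.376 2.82
v -1.289 1.279 3.427
v -2.691 1.061 3.453
v -2.268 0.964 4.06
v -2.092 1.849 3.62
v -1.888 0.491 3.26
v -1.884 0.517 3.698
v -1.528 0.632 3.468
v -2.049 1.616 3.989
v -1.693 1.73 3.759
v -1.588 1.078 4.018
v -2.287 0.61 3.121
v -1.931 0.724 2.891
v -2.452 1.708 3.412
v -2.096 1.823 3.182
v -2.392 1.262 2.862
v -1.7 1.688 3.051
v -1.597 1.009 2.871
v -1.996 1.127 2.731
v -2.059 1.547 2.842
v -1.451 1.631 3.408
v -1.349 0.952 3.228
v -1.345 0.978 3.666
v -1.408 1.398 3.777
v -1.414 1.355 3.068
v -2.631 1.388 3.652
v -2.529 0.709 3.472
v -2.572 0.942 3.103
v -2.635 1.362 3.214
v -2.383 1.331 4.009
v -2.28 0.652 3.829
v -1.921 0.793 4.038
v -1.984 1.213 4.149
v -2.566 0.985 3.812
v -3.342 -3.368 3.4
v -2.077 -2.404 4.107
v -3.806 -1.821 2.121
v -2.541 -0.857 2.828
v -1.979 -4.123 1.992
v -0.714 -3.159 2.699
v -2.443 -2.576 0.713
v -1.178 -1.612 1.42
v -2.235 3.434 -4.268
v -1.713 3.831 -5.062
v -0.922 4.022 -4.447
v -1.445 3.626 -3.652
v -1.977 4.243 -4.851
v -1.186 4.434 -4.236
v -2.31 4.439 -4.484
v -1.519 4.63 -3.868
v -2.623 4.365 -4.058
v -1.832 4.557 -3.443
v -2.832 4.043 -3.689
v -2.042 4.234 -3.074
v -2.882 3.557 -3.475
v -2.091 3.748 -2.86
v -2.758 3.038 -3.473
v -1.967 3.229 -2.858
v -2.494 2.626 -3.684
v -1.703 2.817 -3.069
v -2.161 2.43 -4.052
v -1.37 2.621 -3.436
v -1.848 2.503 -4.477
v -1.057 2.695 -3.862
v -1.638 2.826 -4.846
v -0.848 3.017 -4.231
v -1.589 3.312 -5.06
v -0.798 3.503 -4.445
v 2.801 -3.146 -4.68
v 3.498 -2.845 -4.669
v 2.779 -3.154 -3.08
v 3.279 -2.556 -4.671
v 2.949 -2.401 -4.675
v 2.586 -2.417 -4.679
v 2.272 -2.6 -4.684
v 2.079 -2.909 -4.688
v 2.051 -3.271 -4.69
v 2.195 -3.605 -4.69
v 2.478 -3.834 -4.687
v 2.834 -3.906 -4.683
v 3.183 -3.803 -4.678
v 3.445 -3.55 -4.673
v 3.558 -3.204 -4.67
f 1 38 17
f 38 12 41
f 17 41 6
f 38 41 17
f 1 17 13
f 17 6 18
f 13 18 2
f 17 18 13
f 1 13 22
f 13 2 23
f 22 23 8
f 13 23 22
f 1 22 34
f 22 8 37
f 34 37 11
f 22 37 34
f 1 34 38
f 34 11 42
f 38 42 12
f 34 42 38
f 2 18 29
f 18 6 32
f 29 32 10
f 18 32 29
f 6 41 19
f 41 12 40
f 19 40 5
f 41 40 19
f 12 42 39
f 42 11 35
f 39 35 3
f 42 35 39
f 11 37 36
f 37 8 24
f 36 24 7
f 37 24 36
f 8 23 28
f 23 2 25
f 28 25 9
f 23 25 28
f 4 30 16
f 30 10 31
f 16 31 5
f 30 31 16
f 4 16 14
f 16 5 15
f 14 15 3
f 16 15 14
f 4 14 21
f 14 3 20
f 21 20 7
f 14 20 21
f 4 21 26
f 21 7 27
f 26 27 9
f 21 27 26
f 4 26 30
f 26 9 33
f 30 33 10
f 26 33 30
f 5 31 19
f 31 10 32
f 19 32 6
f 31 32 19
f 3 15 39
f 15 5 40
f 39 40 12
f 15 40 39
f 7 20 36
f 20 3 35
f 36 35 11
f 20 35 36
f 9 27 28
f 27 7 24
f 28 24 8
f 27 24 28
f 10 33 29
f 33 9 25
f 29 25 2
f 33 25 29
f 44 46 43
f 47 44 43
f 43 46 45
f 45 47 43
f 44 50 46
f 48 44 47
f 48 50 44
f 46 50 45
f 49 47 45
f 45 50 49
f 49 48 47
f 50 48 49
f 52 51 55
f 52 55 53
f 53 55 56
f 53 56 54
f 55 51 57
f 55 57 56
f 56 57 58
f 56 58 54
f 57 51 59
f 57 59 58
f 58 59 60
f 58 60 54
f 59 51 61
f 59 61 60
f 60 61 62
f 60 62 54
f 61 51 63
f 61 63 62
f 62 63 64
f 62 64 54
f 63 51 65
f 63 65 64
f 64 65 66
f 64 66 54
f 65 51 67
f 65 67 66
f 66 67 68
f 66 68 54
f 67 51 69
f 67 69 68
f 68 69 70
f 68 70 54
f 69 51 71
f 69 71 70
f 70 71 72
f 70 72 54
f 71 51 73
f 71 73 72
f 72 73 74
f 72 74 54
f 73 51 75
f 73 75 74
f 74 75 76
f 74 76 54
f 75 51 52
f 75 52 76
f 76 52 53
f 76 53 54
f 78 77 80
f 78 80 79
f 80 77 81
f 80 81 79
f 81 77 82
f 81 82 79
f 82 77 83
f 82 83 79
f 83 77 84
f 83 84 79
f 84 77 85
f 84 85 79
f 85 77 86
f 85 86 79
f 86 77 87
f 86 87 79
f 87 77 88
f 87 88 79
f 88 77 89
f 88 89 79
f 89 77 90
f 89 90 79
f 90 77 91
f 90 91 79
f 91 77 78
f 91 78 79



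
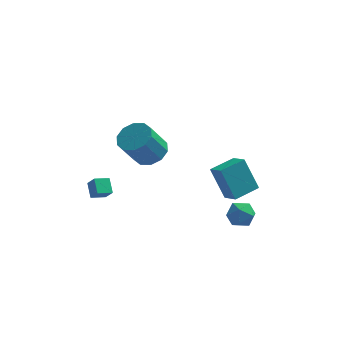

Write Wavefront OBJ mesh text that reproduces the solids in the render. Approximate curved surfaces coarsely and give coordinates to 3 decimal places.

v -3.855 -3.003 -2.503
v -4.145 -2.316 -1.931
v -3.184 -2.545 -2.714
v -3.473 -1.857 -2.142
v -3.427 -3.343 -1.878
v -3.716 -2.655 -1.306
v -2.755 -2.884 -2.089
v -3.045 -2.197 -1.517
v -1.28 -0.378 -0.554
v -0.471 -0.074 -0.051
v -1.151 -0.857 1.517
v -1.96 -1.162 1.014
v -0.898 0.372 -0.013
v -1.578 -0.412 1.554
v -1.471 0.531 -0.182
v -2.151 -0.253 1.385
v -1.971 0.342 -0.493
v -2.651 -0.442 1.075
v -2.207 -0.121 -0.827
v -2.887 -0.905 0.741
v -2.089 -0.683 -1.057
v -2.769 -1.466 0.511
v -1.662 -1.128 -1.094
v -2.342 -1.912 0.473
v -1.089 -1.287 -0.925
v -1.769 -2.071 0.642
v -0.589 -1.098 -0.615
v -1.269 -1.882 0.953
v -0.353 -0.635 -0.281
v -1.033 -1.419 1.287
v 3.65 -2.13 -3.878
v 4.309 -2.173 -3.357
v 2.951 -2.967 -3.063
v 3.61 -3.01 -2.542
v 3.176 -2.293 -2.613
v 3.607 -1.776 -3.117
v 3.653 -3.364 -3.303
v 4.084 -2.847 -3.807
v 4.311 -2.935 -3.002
v 4.016 -2.273 -2.575
v 3.244 -2.867 -3.845
v 2.949 -2.205 -3.418
v 3.076 -0.245 -3.846
v 2.248 0.181 -2.053
v 2.427 0.491 -4.32
v 1.599 0.917 -2.527
v 4.141 0.843 -3.613
v 3.313 1.269 -1.82
v 3.492 1.579 -4.087
v 2.664 2.005 -2.294
f 2 4 1
f 5 2 1
f 1 4 3
f 3 5 1
f 2 8 4
f 6 2 5
f 6 8 2
f 4 8 3
f 7 5 3
f 3 8 7
f 7 6 5
f 8 6 7
f 10 9 13
f 10 13 11
f 11 13 14
f 11 14 12
f 13 9 15
f 13 15 14
f 14 15 16
f 14 16 12
f 15 9 17
f 15 17 16
f 16 17 18
f 16 18 12
f 17 9 19
f 17 19 18
f 18 19 20
f 18 20 12
f 19 9 21
f 19 21 20
f 20 21 22
f 20 22 12
f 21 9 23
f 21 23 22
f 22 23 24
f 22 24 12
f 23 9 25
f 23 25 24
f 24 25 26
f 24 26 12
f 25 9 27
f 25 27 26
f 26 27 28
f 26 28 12
f 27 9 29
f 27 29 28
f 28 29 30
f 28 30 12
f 29 9 10
f 29 10 30
f 30 10 11
f 30 11 12
f 31 42 36
f 31 36 32
f 31 32 38
f 31 38 41
f 31 41 42
f 32 36 40
f 36 42 35
f 42 41 33
f 41 38 37
f 38 32 39
f 34 40 35
f 34 35 33
f 34 33 37
f 34 37 39
f 34 39 40
f 35 40 36
f 33 35 42
f 37 33 41
f 39 37 38
f 40 39 32
f 44 46 43
f 47 44 43
f 43 46 45
f 45 47 43
f 44 50 46
f 48 44 47
f 48 50 44
f 46 50 45
f 49 47 45
f 45 50 49
f 49 48 47
f 50 48 49



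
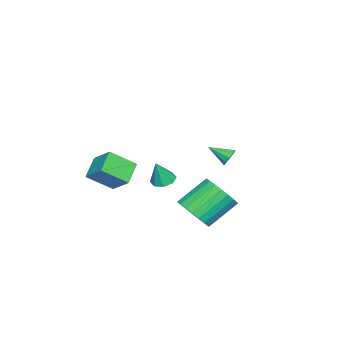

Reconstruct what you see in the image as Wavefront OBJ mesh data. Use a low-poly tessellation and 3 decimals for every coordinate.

v 1.719 4.073 0.685
v 1.919 4.314 1.113
v 1.841 3.027 1.215
v 1.594 4.295 1.15
v 1.317 4.191 1.009
v 1.194 4.043 0.744
v 1.271 3.906 0.457
v 1.52 3.833 0.256
v 1.845 3.852 0.22
v 2.122 3.956 0.361
v 2.245 4.104 0.625
v 2.168 4.241 0.913
v 2.228 2.441 -3.203
v 3.055 2.779 -2.652
v 1.859 3.737 -1.445
v 1.032 3.399 -1.997
v 3.009 3.095 -2.949
v 1.813 4.053 -1.743
v 2.827 3.299 -3.29
v 1.631 4.257 -2.084
v 2.542 3.354 -3.616
v 1.346 4.312 -2.41
v 2.203 3.251 -3.871
v 1.007 4.209 -2.665
v 1.868 3.008 -4.01
v 0.672 3.966 -2.804
v 1.595 2.667 -4.01
v 0.399 3.625 -2.804
v 1.432 2.287 -3.87
v 0.236 3.245 -2.664
v 1.406 1.934 -3.615
v 0.21 2.892 -2.409
v 1.522 1.668 -3.289
v 0.327 2.626 -2.082
v 1.761 1.536 -2.947
v 0.565 2.494 -1.741
v 2.08 1.561 -2.65
v 0.884 2.518 -1.444
v 2.425 1.737 -2.449
v 1.229 2.695 -1.243
v 2.735 2.036 -2.378
v 1.54 2.994 -1.172
v 2.958 2.404 -2.45
v 1.763 3.362 -1.244
v -3.705 -1.916 -4.646
v -3.094 -2.145 -4.899
v -3.215 -2.104 -3.294
v -3.099 -1.614 -4.824
v -3.459 -1.261 -4.644
v -3.963 -1.291 -4.466
v -4.316 -1.687 -4.393
v -4.311 -2.218 -4.468
v -3.951 -2.571 -4.648
v -3.447 -2.541 -4.826
v -0.594 -2.728 -2.705
v 0.14 -3.843 -1.753
v -0.089 -1.619 -1.796
v 0.645 -2.734 -0.844
v 0.535 -2.626 -3.456
v 1.269 -3.741 -2.504
v 1.04 -1.517 -2.547
v 1.774 -2.632 -1.595
f 2 1 4
f 2 4 3
f 4 1 5
f 4 5 3
f 5 1 6
f 5 6 3
f 6 1 7
f 6 7 3
f 7 1 8
f 7 8 3
f 8 1 9
f 8 9 3
f 9 1 10
f 9 10 3
f 10 1 11
f 10 11 3
f 11 1 12
f 11 12 3
f 12 1 2
f 12 2 3
f 14 13 17
f 14 17 15
f 15 17 18
f 15 18 16
f 17 13 19
f 17 19 18
f 18 19 20
f 18 20 16
f 19 13 21
f 19 21 20
f 20 21 22
f 20 22 16
f 21 13 23
f 21 23 22
f 22 23 24
f 22 24 16
f 23 13 25
f 23 25 24
f 24 25 26
f 24 26 16
f 25 13 27
f 25 27 26
f 26 27 28
f 26 28 16
f 27 13 29
f 27 29 28
f 28 29 30
f 28 30 16
f 29 13 31
f 29 31 30
f 30 31 32
f 30 32 16
f 31 13 33
f 31 33 32
f 32 33 34
f 32 34 16
f 33 13 35
f 33 35 34
f 34 35 36
f 34 36 16
f 35 13 37
f 35 37 36
f 36 37 38
f 36 38 16
f 37 13 39
f 37 39 38
f 38 39 40
f 38 40 16
f 39 13 41
f 39 41 40
f 40 41 42
f 40 42 16
f 41 13 43
f 41 43 42
f 42 43 44
f 42 44 16
f 43 13 14
f 43 14 44
f 44 14 15
f 44 15 16
f 46 45 48
f 46 48 47
f 48 45 49
f 48 49 47
f 49 45 50
f 49 50 47
f 50 45 51
f 50 51 47
f 51 45 52
f 51 52 47
f 52 45 53
f 52 53 47
f 53 45 54
f 53 54 47
f 54 45 46
f 54 46 47
f 56 58 55
f 59 56 55
f 55 58 57
f 57 59 55
f 56 62 58
f 60 56 59
f 60 62 56
f 58 62 57
f 61 59 57
f 57 62 61
f 61 60 59
f 62 60 61



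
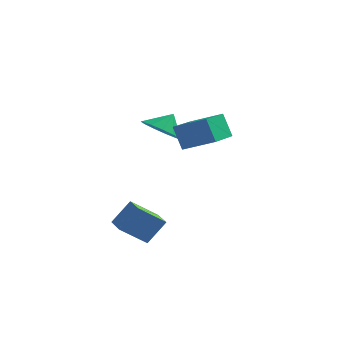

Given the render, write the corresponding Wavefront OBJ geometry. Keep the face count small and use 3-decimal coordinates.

v 1.518 -0.75 1.022
v 1.022 -0.487 2.239
v 1.754 1.386 0.656
v 1.258 1.649 1.872
v 3.022 -0.809 1.648
v 2.526 -0.546 2.864
v 3.258 1.327 1.281
v 2.762 1.59 2.498
v -0.644 3.629 0.475
v 0.244 3.873 -0.108
v -0.196 4.171 1.385
v -0.15 4.338 -0.19
v -0.7 4.577 -0.061
v -1.233 4.516 0.238
v -1.579 4.173 0.612
v -1.628 3.658 0.943
v -1.365 3.133 1.125
v -0.873 2.767 1.1
v -0.308 2.674 0.877
v 0.15 2.885 0.526
v 0.356 3.332 0.159
v -0.722 -2.895 -3.184
v -0.014 -2.374 -2.056
v -1.394 -1.82 -3.258
v -0.687 -1.3 -2.13
v 0.367 -2.28 -4.15
v 1.074 -1.76 -3.022
v -0.306 -1.206 -4.224
v 0.402 -0.685 -3.096
f 2 4 1
f 5 2 1
f 1 4 3
f 3 5 1
f 2 8 4
f 6 2 5
f 6 8 2
f 4 8 3
f 7 5 3
f 3 8 7
f 7 6 5
f 8 6 7
f 10 9 12
f 10 12 11
f 12 9 13
f 12 13 11
f 13 9 14
f 13 14 11
f 14 9 15
f 14 15 11
f 15 9 16
f 15 16 11
f 16 9 17
f 16 17 11
f 17 9 18
f 17 18 11
f 18 9 19
f 18 19 11
f 19 9 20
f 19 20 11
f 20 9 21
f 20 21 11
f 21 9 10
f 21 10 11
f 23 25 22
f 26 23 22
f 22 25 24
f 24 26 22
f 23 29 25
f 27 23 26
f 27 29 23
f 25 29 24
f 28 26 24
f 24 29 28
f 28 27 26
f 29 27 28



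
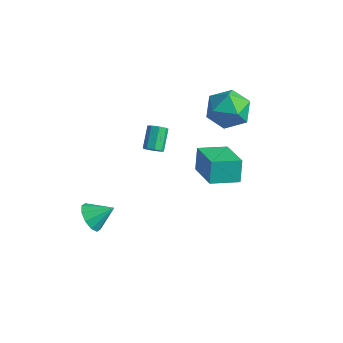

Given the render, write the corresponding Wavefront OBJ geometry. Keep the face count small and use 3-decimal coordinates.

v -0.763 -2.922 -3.38
v -0.062 -3.28 -3.774
v 0.063 -2.118 -2.64
v -0.218 -2.849 -4.067
v -0.582 -2.446 -4.098
v -1.016 -2.225 -3.855
v -1.352 -2.27 -3.43
v -1.464 -2.564 -2.986
v -1.308 -2.995 -2.693
v -0.944 -3.397 -2.662
v -0.511 -3.619 -2.905
v -0.174 -3.574 -3.33
v 4.399 -0.017 0.808
v 4.095 0.479 1.96
v 2.69 0.987 -0.075
v 2.387 1.484 1.076
v 5.293 1.236 0.504
v 4.99 1.733 1.655
v 3.585 2.241 -0.38
v 3.281 2.737 0.772
v -0.567 1.61 -1.269
v -0.149 1.93 -1.387
v -0.654 2.891 -0.568
v -1.073 2.57 -0.451
v -0.466 1.983 -1.646
v -0.972 2.944 -0.827
v -0.843 1.818 -1.684
v -1.349 2.779 -0.865
v -1.058 1.531 -1.48
v -1.564 2.491 -0.661
v -0.986 1.289 -1.152
v -1.491 2.25 -0.333
v -0.668 1.236 -0.893
v -1.174 2.197 -0.074
v -0.291 1.401 -0.855
v -0.797 2.362 -0.036
v -0.076 1.689 -1.059
v -0.582 2.649 -0.24
v 2.108 4.532 3.278
v 2.766 4.618 2.217
v 2.474 2.542 3.343
v 3.132 2.628 2.282
v 3.574 3.137 3.336
v 3.348 4.367 3.295
v 1.892 2.793 2.265
v 1.666 4.023 2.224
v 2.632 3.543 1.591
v 3.672 3.756 2.253
v 1.568 3.404 3.307
v 2.608 3.617 3.969
f 2 1 4
f 2 4 3
f 4 1 5
f 4 5 3
f 5 1 6
f 5 6 3
f 6 1 7
f 6 7 3
f 7 1 8
f 7 8 3
f 8 1 9
f 8 9 3
f 9 1 10
f 9 10 3
f 10 1 11
f 10 11 3
f 11 1 12
f 11 12 3
f 12 1 2
f 12 2 3
f 14 16 13
f 17 14 13
f 13 16 15
f 15 17 13
f 14 20 16
f 18 14 17
f 18 20 14
f 16 20 15
f 19 17 15
f 15 20 19
f 19 18 17
f 20 18 19
f 22 21 25
f 22 25 23
f 23 25 26
f 23 26 24
f 25 21 27
f 25 27 26
f 26 27 28
f 26 28 24
f 27 21 29
f 27 29 28
f 28 29 30
f 28 30 24
f 29 21 31
f 29 31 30
f 30 31 32
f 30 32 24
f 31 21 33
f 31 33 32
f 32 33 34
f 32 34 24
f 33 21 35
f 33 35 34
f 34 35 36
f 34 36 24
f 35 21 37
f 35 37 36
f 36 37 38
f 36 38 24
f 37 21 22
f 37 22 38
f 38 22 23
f 38 23 24
f 39 50 44
f 39 44 40
f 39 40 46
f 39 46 49
f 39 49 50
f 40 44 48
f 44 50 43
f 50 49 41
f 49 46 45
f 46 40 47
f 42 48 43
f 42 43 41
f 42 41 45
f 42 45 47
f 42 47 48
f 43 48 44
f 41 43 50
f 45 41 49
f 47 45 46
f 48 47 40



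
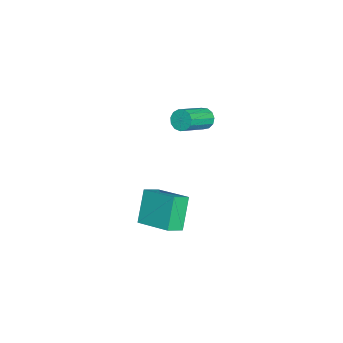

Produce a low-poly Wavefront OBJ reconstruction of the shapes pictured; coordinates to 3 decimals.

v -3.395 -1.139 3.362
v -3.039 -1.11 2.819
v -1.629 -2.012 3.695
v -1.985 -2.041 4.238
v -2.963 -0.806 3.008
v -1.552 -1.708 3.885
v -3.024 -0.608 3.31
v -1.613 -1.51 4.187
v -3.203 -0.578 3.629
v -1.792 -1.481 4.505
v -3.443 -0.727 3.862
v -2.032 -1.629 4.739
v -3.668 -1.006 3.937
v -2.257 -1.908 4.813
v -3.806 -1.327 3.829
v -2.396 -2.23 4.705
v -3.814 -1.589 3.573
v -2.404 -2.491 4.449
v -3.689 -1.708 3.249
v -2.279 -2.61 4.126
v -3.471 -1.646 2.962
v -2.061 -2.548 3.838
v -3.229 -1.423 2.801
v -1.818 -2.325 3.678
v 2.145 -3.099 2.278
v 3.178 -1.469 2.876
v 1.49 -2.505 1.79
v 2.523 -0.875 2.387
v 3.217 -3.205 0.713
v 4.25 -1.575 1.31
v 2.562 -2.611 0.224
v 3.595 -0.981 0.822
f 2 1 5
f 2 5 3
f 3 5 6
f 3 6 4
f 5 1 7
f 5 7 6
f 6 7 8
f 6 8 4
f 7 1 9
f 7 9 8
f 8 9 10
f 8 10 4
f 9 1 11
f 9 11 10
f 10 11 12
f 10 12 4
f 11 1 13
f 11 13 12
f 12 13 14
f 12 14 4
f 13 1 15
f 13 15 14
f 14 15 16
f 14 16 4
f 15 1 17
f 15 17 16
f 16 17 18
f 16 18 4
f 17 1 19
f 17 19 18
f 18 19 20
f 18 20 4
f 19 1 21
f 19 21 20
f 20 21 22
f 20 22 4
f 21 1 23
f 21 23 22
f 22 23 24
f 22 24 4
f 23 1 2
f 23 2 24
f 24 2 3
f 24 3 4
f 26 28 25
f 29 26 25
f 25 28 27
f 27 29 25
f 26 32 28
f 30 26 29
f 30 32 26
f 28 32 27
f 31 29 27
f 27 32 31
f 31 30 29
f 32 30 31



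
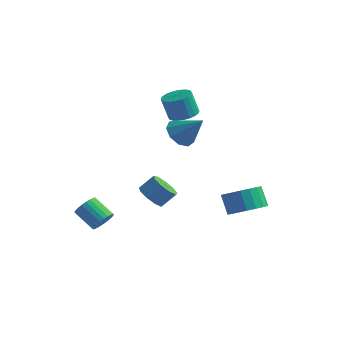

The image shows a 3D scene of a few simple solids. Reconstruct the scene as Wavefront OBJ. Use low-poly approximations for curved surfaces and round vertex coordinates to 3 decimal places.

v 0.29 0.336 2.003
v 0.917 0.598 1.367
v 1.53 0.364 3.237
v 0.645 1.111 1.629
v 0.207 1.261 2.066
v -0.192 0.978 2.473
v -0.365 0.395 2.66
v -0.232 -0.215 2.54
v 0.145 -0.567 2.168
v 0.59 -0.497 1.719
v 0.895 -0.036 1.403
v -0.722 -0.993 -2.271
v -0.173 -0.75 -2.859
v 0.39 -0.224 -2.117
v -0.158 -0.467 -1.529
v -0.596 -0.364 -2.813
v -0.033 0.163 -2.071
v -1.077 -0.272 -2.513
v -0.514 0.255 -1.771
v -1.392 -0.517 -2.1
v -0.829 0.009 -1.358
v -1.393 -0.986 -1.767
v -0.83 -0.459 -1.025
v -1.08 -1.457 -1.67
v -0.517 -0.931 -0.928
v -0.599 -1.712 -1.854
v -0.036 -1.186 -1.112
v -0.175 -1.63 -2.233
v 0.388 -1.104 -1.491
v -0.007 -1.251 -2.63
v 0.556 -0.724 -1.888
v -0.964 3.341 1.512
v -0.255 3.724 1.748
v -0.666 3.661 3.085
v -1.376 3.279 2.848
v -0.452 3.98 1.699
v -0.864 3.918 3.036
v -0.728 4.14 1.622
v -1.139 4.077 2.959
v -1.04 4.178 1.528
v -1.451 4.115 2.864
v -1.34 4.088 1.431
v -1.751 4.026 2.768
v -1.583 3.885 1.347
v -1.994 3.823 2.684
v -1.732 3.599 1.288
v -2.143 3.537 2.625
v -1.764 3.274 1.263
v -2.175 3.211 2.599
v -1.674 2.959 1.275
v -2.085 2.896 2.612
v -1.476 2.702 1.324
v -1.888 2.64 2.661
v -1.201 2.543 1.401
v -1.612 2.48 2.738
v -0.889 2.505 1.496
v -1.3 2.442 2.832
v -0.589 2.594 1.592
v -1 2.532 2.929
v -0.346 2.797 1.676
v -0.757 2.735 3.013
v -0.197 3.083 1.735
v -0.608 3.021 3.072
v -0.165 3.409 1.761
v -0.576 3.346 3.097
v 3.234 2.264 -4.044
v 4.2 2.587 -3.63
v 3.593 3.059 -2.582
v 2.626 2.736 -2.996
v 4.056 2.977 -3.889
v 3.449 3.449 -2.841
v 3.75 3.226 -4.178
v 3.143 3.698 -3.13
v 3.341 3.284 -4.441
v 2.734 3.756 -3.393
v 2.911 3.14 -4.626
v 2.304 3.612 -3.577
v 2.545 2.823 -4.695
v 1.938 3.295 -3.647
v 2.315 2.395 -4.635
v 1.708 2.867 -3.587
v 2.267 1.941 -4.458
v 1.66 2.413 -3.41
v 2.411 1.551 -4.199
v 1.804 2.023 -3.151
v 2.717 1.302 -3.91
v 2.11 1.774 -2.862
v 3.126 1.244 -3.647
v 2.519 1.716 -2.599
v 3.556 1.388 -3.463
v 2.949 1.86 -2.414
v 3.922 1.705 -3.393
v 3.315 2.177 -2.345
v 4.152 2.133 -3.453
v 3.545 2.605 -2.405
v -2.783 -2.308 -3.939
v -2.384 -2.166 -3.369
v -3.558 -1.911 -2.611
v -3.957 -2.052 -3.181
v -2.404 -1.915 -3.485
v -3.578 -1.66 -2.727
v -2.482 -1.724 -3.669
v -3.656 -1.469 -2.911
v -2.606 -1.622 -3.895
v -3.779 -1.366 -3.137
v -2.756 -1.624 -4.128
v -3.93 -1.368 -3.37
v -2.911 -1.73 -4.331
v -4.085 -1.475 -3.574
v -3.046 -1.924 -4.475
v -4.22 -1.669 -3.718
v -3.142 -2.177 -4.538
v -4.315 -1.921 -3.78
v -3.182 -2.449 -4.509
v -4.356 -2.194 -3.751
v -3.162 -2.7 -4.393
v -4.336 -2.445 -3.635
v -3.084 -2.891 -4.209
v -4.258 -2.636 -3.451
v -2.961 -2.994 -3.983
v -4.134 -2.738 -3.225
v -2.81 -2.992 -3.75
v -3.984 -2.736 -2.992
v -2.655 -2.885 -3.546
v -3.829 -2.63 -2.789
v -2.52 -2.691 -3.402
v -3.694 -2.436 -2.645
v -2.425 -2.439 -3.34
v -3.598 -2.183 -2.582
f 2 1 4
f 2 4 3
f 4 1 5
f 4 5 3
f 5 1 6
f 5 6 3
f 6 1 7
f 6 7 3
f 7 1 8
f 7 8 3
f 8 1 9
f 8 9 3
f 9 1 10
f 9 10 3
f 10 1 11
f 10 11 3
f 11 1 2
f 11 2 3
f 13 12 16
f 13 16 14
f 14 16 17
f 14 17 15
f 16 12 18
f 16 18 17
f 17 18 19
f 17 19 15
f 18 12 20
f 18 20 19
f 19 20 21
f 19 21 15
f 20 12 22
f 20 22 21
f 21 22 23
f 21 23 15
f 22 12 24
f 22 24 23
f 23 24 25
f 23 25 15
f 24 12 26
f 24 26 25
f 25 26 27
f 25 27 15
f 26 12 28
f 26 28 27
f 27 28 29
f 27 29 15
f 28 12 30
f 28 30 29
f 29 30 31
f 29 31 15
f 30 12 13
f 30 13 31
f 31 13 14
f 31 14 15
f 33 32 36
f 33 36 34
f 34 36 37
f 34 37 35
f 36 32 38
f 36 38 37
f 37 38 39
f 37 39 35
f 38 32 40
f 38 40 39
f 39 40 41
f 39 41 35
f 40 32 42
f 40 42 41
f 41 42 43
f 41 43 35
f 42 32 44
f 42 44 43
f 43 44 45
f 43 45 35
f 44 32 46
f 44 46 45
f 45 46 47
f 45 47 35
f 46 32 48
f 46 48 47
f 47 48 49
f 47 49 35
f 48 32 50
f 48 50 49
f 49 50 51
f 49 51 35
f 50 32 52
f 50 52 51
f 51 52 53
f 51 53 35
f 52 32 54
f 52 54 53
f 53 54 55
f 53 55 35
f 54 32 56
f 54 56 55
f 55 56 57
f 55 57 35
f 56 32 58
f 56 58 57
f 57 58 59
f 57 59 35
f 58 32 60
f 58 60 59
f 59 60 61
f 59 61 35
f 60 32 62
f 60 62 61
f 61 62 63
f 61 63 35
f 62 32 64
f 62 64 63
f 63 64 65
f 63 65 35
f 64 32 33
f 64 33 65
f 65 33 34
f 65 34 35
f 67 66 70
f 67 70 68
f 68 70 71
f 68 71 69
f 70 66 72
f 70 72 71
f 71 72 73
f 71 73 69
f 72 66 74
f 72 74 73
f 73 74 75
f 73 75 69
f 74 66 76
f 74 76 75
f 75 76 77
f 75 77 69
f 76 66 78
f 76 78 77
f 77 78 79
f 77 79 69
f 78 66 80
f 78 80 79
f 79 80 81
f 79 81 69
f 80 66 82
f 80 82 81
f 81 82 83
f 81 83 69
f 82 66 84
f 82 84 83
f 83 84 85
f 83 85 69
f 84 66 86
f 84 86 85
f 85 86 87
f 85 87 69
f 86 66 88
f 86 88 87
f 87 88 89
f 87 89 69
f 88 66 90
f 88 90 89
f 89 90 91
f 89 91 69
f 90 66 92
f 90 92 91
f 91 92 93
f 91 93 69
f 92 66 94
f 92 94 93
f 93 94 95
f 93 95 69
f 94 66 67
f 94 67 95
f 95 67 68
f 95 68 69
f 97 96 100
f 97 100 98
f 98 100 101
f 98 101 99
f 100 96 102
f 100 102 101
f 101 102 103
f 101 103 99
f 102 96 104
f 102 104 103
f 103 104 105
f 103 105 99
f 104 96 106
f 104 106 105
f 105 106 107
f 105 107 99
f 106 96 108
f 106 108 107
f 107 108 109
f 107 109 99
f 108 96 110
f 108 110 109
f 109 110 111
f 109 111 99
f 110 96 112
f 110 112 111
f 111 112 113
f 111 113 99
f 112 96 114
f 112 114 113
f 113 114 115
f 113 115 99
f 114 96 116
f 114 116 115
f 115 116 117
f 115 117 99
f 116 96 118
f 116 118 117
f 117 118 119
f 117 119 99
f 118 96 120
f 118 120 119
f 119 120 121
f 119 121 99
f 120 96 122
f 120 122 121
f 121 122 123
f 121 123 99
f 122 96 124
f 122 124 123
f 123 124 125
f 123 125 99
f 124 96 126
f 124 126 125
f 125 126 127
f 125 127 99
f 126 96 128
f 126 128 127
f 127 128 129
f 127 129 99
f 128 96 97
f 128 97 129
f 129 97 98
f 129 98 99



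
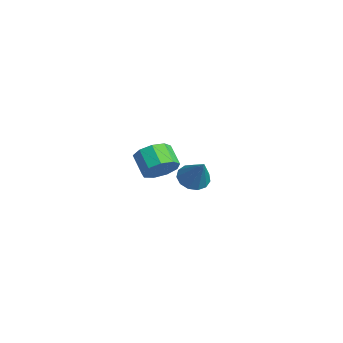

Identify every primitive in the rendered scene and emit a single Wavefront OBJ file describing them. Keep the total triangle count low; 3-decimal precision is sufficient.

v -2.551 2.111 -3.347
v -1.984 2.561 -3.829
v -1.409 2.249 -1.873
v -2.286 2.891 -3.626
v -2.672 2.972 -3.335
v -3.019 2.78 -3.047
v -3.218 2.375 -2.855
v -3.205 1.887 -2.819
v -2.985 1.469 -2.95
v -2.627 1.255 -3.208
v -2.245 1.313 -3.509
v -1.96 1.624 -3.759
v -1.863 2.089 -3.879
v 4.061 -1.779 1.243
v 4.494 -1.335 1.908
v 3.533 -1.436 2.602
v 3.099 -1.881 1.937
v 4.19 -0.931 1.546
v 3.229 -1.032 2.24
v 3.825 -0.924 1.041
v 2.864 -1.025 1.736
v 3.57 -1.317 0.631
v 2.609 -1.418 1.326
v 3.545 -1.926 0.508
v 2.584 -2.027 1.202
v 3.761 -2.467 0.728
v 2.8 -2.568 1.422
v 4.117 -2.686 1.189
v 3.156 -2.787 1.883
v 4.447 -2.481 1.675
v 3.485 -2.582 2.37
v 4.596 -1.947 1.959
v 3.635 -2.049 2.654
f 2 1 4
f 2 4 3
f 4 1 5
f 4 5 3
f 5 1 6
f 5 6 3
f 6 1 7
f 6 7 3
f 7 1 8
f 7 8 3
f 8 1 9
f 8 9 3
f 9 1 10
f 9 10 3
f 10 1 11
f 10 11 3
f 11 1 12
f 11 12 3
f 12 1 13
f 12 13 3
f 13 1 2
f 13 2 3
f 15 14 18
f 15 18 16
f 16 18 19
f 16 19 17
f 18 14 20
f 18 20 19
f 19 20 21
f 19 21 17
f 20 14 22
f 20 22 21
f 21 22 23
f 21 23 17
f 22 14 24
f 22 24 23
f 23 24 25
f 23 25 17
f 24 14 26
f 24 26 25
f 25 26 27
f 25 27 17
f 26 14 28
f 26 28 27
f 27 28 29
f 27 29 17
f 28 14 30
f 28 30 29
f 29 30 31
f 29 31 17
f 30 14 32
f 30 32 31
f 31 32 33
f 31 33 17
f 32 14 15
f 32 15 33
f 33 15 16
f 33 16 17



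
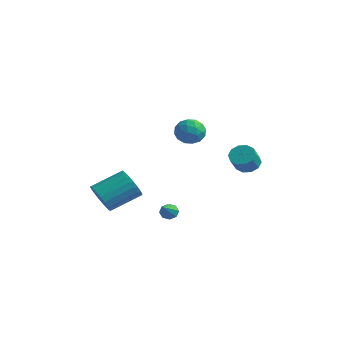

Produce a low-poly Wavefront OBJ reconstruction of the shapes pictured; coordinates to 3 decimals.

v -3.004 -4.025 -2.24
v -2.379 -4.56 -1.786
v -1.691 -3.011 -0.906
v -2.316 -2.475 -1.36
v -2.183 -4.463 -2.11
v -1.495 -2.914 -1.23
v -2.129 -4.29 -2.456
v -1.441 -2.741 -1.577
v -2.226 -4.072 -2.765
v -1.538 -2.522 -1.886
v -2.458 -3.845 -2.984
v -1.77 -2.295 -2.104
v -2.784 -3.649 -3.073
v -2.096 -2.1 -2.193
v -3.148 -3.519 -3.019
v -2.461 -1.969 -2.139
v -3.488 -3.475 -2.829
v -2.8 -1.926 -1.95
v -3.743 -3.527 -2.538
v -3.055 -1.978 -1.659
v -3.871 -3.665 -2.196
v -3.183 -2.115 -1.316
v -3.849 -3.865 -1.86
v -3.161 -2.315 -0.981
v -3.681 -4.093 -1.591
v -2.993 -2.543 -0.711
v -3.395 -4.309 -1.434
v -2.708 -2.759 -0.554
v -3.042 -4.475 -1.416
v -2.355 -2.926 -0.536
v -2.683 -4.564 -1.54
v -1.995 -3.015 -0.661
v -0.954 -1.212 -3.354
v -0.738 -1.379 -3.785
v -0.046 -2.528 -2.386
v -0.526 -1.103 -3.609
v -0.565 -0.891 -3.284
v -0.832 -0.866 -3
v -1.17 -1.044 -2.924
v -1.383 -1.32 -3.1
v -1.344 -1.533 -3.425
v -1.077 -1.557 -3.709
v 0.105 3.38 -0.861
v 0.717 3.76 -0.746
v 1.028 3.001 0.116
v 0.415 2.62 0.001
v 0.395 3.931 -0.48
v 0.706 3.171 0.382
v -0.038 3.891 -0.359
v 0.273 3.131 0.503
v -0.416 3.655 -0.43
v -0.106 2.896 0.432
v -0.596 3.315 -0.665
v -0.285 2.555 0.196
v -0.508 2.999 -0.976
v -0.197 2.24 -0.114
v -0.186 2.829 -1.242
v 0.125 2.069 -0.38
v 0.247 2.869 -1.363
v 0.558 2.109 -0.501
v 0.626 3.104 -1.292
v 0.936 2.345 -0.43
v 0.805 3.445 -1.056
v 1.116 2.685 -0.195
v -1.784 0.617 1.805
v -1.109 1.08 1.534
v -0.931 -0.44 2.126
v -0.256 0.023 1.855
v -0.677 0.253 2.572
v -1.204 0.906 2.373
v -0.836 -0.266 1.287
v -1.363 0.387 1.088
v -0.523 0.534 1.214
v -0.425 0.855 2.008
v -1.615 -0.215 1.652
v -1.517 0.106 2.446
v -1.521 0.941 1.641
v -0.519 -0.301 2.019
v -0.766 -0.166 2.44
v -0.369 0.106 2.281
v -1.577 0.839 2.134
v -1.18 1.111 1.975
v -0.927 0.625 2.585
v -0.86 -0.471 1.685
v -0.463 -0.199 1.526
v -1.671 0.534 1.379
v -1.274 0.806 1.22
v -1.113 0.015 1.075
v -0.78 0.892 1.294
v -0.279 0.271 1.483
v -0.619 0.101 1.149
v -0.929 0.485 1.032
v -0.722 1.081 1.761
v -0.221 0.46 1.95
v -0.469 0.595 2.371
v -0.778 0.979 2.254
v -0.378 0.76 1.573
v -1.819 0.18 1.71
v -1.318 -0.441 1.899
v -1.262 -0.339 1.406
v -1.571 0.045 1.289
v -1.761 0.369 2.177
v -1.26 -0.252 2.366
v -1.111 0.155 2.628
v -1.421 0.539 2.511
v -1.662 -0.12 2.087
f 2 1 5
f 2 5 3
f 3 5 6
f 3 6 4
f 5 1 7
f 5 7 6
f 6 7 8
f 6 8 4
f 7 1 9
f 7 9 8
f 8 9 10
f 8 10 4
f 9 1 11
f 9 11 10
f 10 11 12
f 10 12 4
f 11 1 13
f 11 13 12
f 12 13 14
f 12 14 4
f 13 1 15
f 13 15 14
f 14 15 16
f 14 16 4
f 15 1 17
f 15 17 16
f 16 17 18
f 16 18 4
f 17 1 19
f 17 19 18
f 18 19 20
f 18 20 4
f 19 1 21
f 19 21 20
f 20 21 22
f 20 22 4
f 21 1 23
f 21 23 22
f 22 23 24
f 22 24 4
f 23 1 25
f 23 25 24
f 24 25 26
f 24 26 4
f 25 1 27
f 25 27 26
f 26 27 28
f 26 28 4
f 27 1 29
f 27 29 28
f 28 29 30
f 28 30 4
f 29 1 31
f 29 31 30
f 30 31 32
f 30 32 4
f 31 1 2
f 31 2 32
f 32 2 3
f 32 3 4
f 34 33 36
f 34 36 35
f 36 33 37
f 36 37 35
f 37 33 38
f 37 38 35
f 38 33 39
f 38 39 35
f 39 33 40
f 39 40 35
f 40 33 41
f 40 41 35
f 41 33 42
f 41 42 35
f 42 33 34
f 42 34 35
f 44 43 47
f 44 47 45
f 45 47 48
f 45 48 46
f 47 43 49
f 47 49 48
f 48 49 50
f 48 50 46
f 49 43 51
f 49 51 50
f 50 51 52
f 50 52 46
f 51 43 53
f 51 53 52
f 52 53 54
f 52 54 46
f 53 43 55
f 53 55 54
f 54 55 56
f 54 56 46
f 55 43 57
f 55 57 56
f 56 57 58
f 56 58 46
f 57 43 59
f 57 59 58
f 58 59 60
f 58 60 46
f 59 43 61
f 59 61 60
f 60 61 62
f 60 62 46
f 61 43 63
f 61 63 62
f 62 63 64
f 62 64 46
f 63 43 44
f 63 44 64
f 64 44 45
f 64 45 46
f 65 102 81
f 102 76 105
f 81 105 70
f 102 105 81
f 65 81 77
f 81 70 82
f 77 82 66
f 81 82 77
f 65 77 86
f 77 66 87
f 86 87 72
f 77 87 86
f 65 86 98
f 86 72 101
f 98 101 75
f 86 101 98
f 65 98 102
f 98 75 106
f 102 106 76
f 98 106 102
f 66 82 93
f 82 70 96
f 93 96 74
f 82 96 93
f 70 105 83
f 105 76 104
f 83 104 69
f 105 104 83
f 76 106 103
f 106 75 99
f 103 99 67
f 106 99 103
f 75 101 100
f 101 72 88
f 100 88 71
f 101 88 100
f 72 87 92
f 87 66 89
f 92 89 73
f 87 89 92
f 68 94 80
f 94 74 95
f 80 95 69
f 94 95 80
f 68 80 78
f 80 69 79
f 78 79 67
f 80 79 78
f 68 78 85
f 78 67 84
f 85 84 71
f 78 84 85
f 68 85 90
f 85 71 91
f 90 91 73
f 85 91 90
f 68 90 94
f 90 73 97
f 94 97 74
f 90 97 94
f 69 95 83
f 95 74 96
f 83 96 70
f 95 96 83
f 67 79 103
f 79 69 104
f 103 104 76
f 79 104 103
f 71 84 100
f 84 67 99
f 100 99 75
f 84 99 100
f 73 91 92
f 91 71 88
f 92 88 72
f 91 88 92
f 74 97 93
f 97 73 89
f 93 89 66
f 97 89 93



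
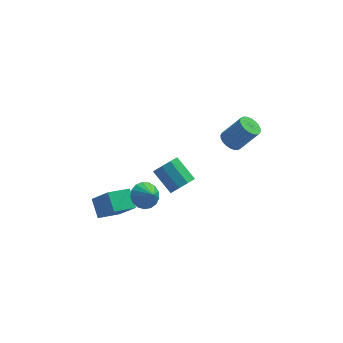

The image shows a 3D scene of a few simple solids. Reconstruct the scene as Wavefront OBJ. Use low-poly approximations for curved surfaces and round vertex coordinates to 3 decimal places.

v -2.029 -2.722 -1.521
v -1.436 -2.023 -1.274
v -1.511 -3.438 -0.739
v -1.789 -1.97 -0.992
v -2.197 -2.09 -0.831
v -2.566 -2.355 -0.828
v -2.813 -2.704 -0.984
v -2.88 -3.057 -1.263
v -2.752 -3.333 -1.601
v -2.459 -3.469 -1.92
v -2.067 -3.434 -2.148
v -1.667 -3.236 -2.233
v -1.349 -2.92 -2.154
v -1.188 -2.559 -1.93
v -1.219 -2.235 -1.612
v 3.097 -0.171 1.36
v 3.631 -0.566 0.952
v 4.778 -0.605 2.492
v 4.243 -0.209 2.9
v 3.715 -0.279 0.897
v 4.861 -0.317 2.437
v 3.705 0.025 0.912
v 4.851 -0.013 2.452
v 3.602 0.299 0.996
v 4.748 0.261 2.536
v 3.422 0.501 1.135
v 4.568 0.463 2.674
v 3.193 0.601 1.308
v 4.339 0.563 2.848
v 2.949 0.584 1.489
v 4.095 0.546 3.029
v 2.728 0.452 1.65
v 3.874 0.414 3.19
v 2.562 0.225 1.768
v 3.709 0.186 3.308
v 2.479 -0.063 1.823
v 3.625 -0.101 3.363
v 2.489 -0.367 1.808
v 3.635 -0.405 3.348
v 2.592 -0.641 1.724
v 3.738 -0.679 3.264
v 2.772 -0.843 1.586
v 3.918 -0.881 3.125
v 3.001 -0.943 1.412
v 4.147 -0.981 2.952
v 3.245 -0.926 1.231
v 4.391 -0.964 2.771
v 3.466 -0.794 1.07
v 4.612 -0.832 2.61
v -4.833 -3.235 -3.239
v -3.835 -3.985 -1.834
v -5.218 -2.189 -2.407
v -4.22 -2.94 -1.002
v -3.56 -2.4 -3.698
v -2.562 -3.151 -2.293
v -3.945 -1.355 -2.866
v -2.947 -2.105 -1.461
v 0.241 0.633 -3.887
v 0.533 0.169 -3.148
v -0.549 1.264 -2.034
v -0.841 1.727 -2.773
v 0.913 0.658 -3.259
v -0.169 1.753 -2.145
v 0.979 1.135 -3.664
v -0.103 2.23 -2.55
v 0.699 1.377 -4.173
v -0.383 2.472 -3.06
v 0.205 1.271 -4.549
v -0.877 2.365 -3.435
v -0.272 0.866 -4.614
v -1.354 1.96 -3.5
v -0.509 0.352 -4.34
v -1.591 1.446 -3.226
v -0.395 -0.031 -3.853
v -1.477 1.064 -2.739
v 0.016 -0.103 -3.382
v -1.066 0.992 -2.269
f 2 1 4
f 2 4 3
f 4 1 5
f 4 5 3
f 5 1 6
f 5 6 3
f 6 1 7
f 6 7 3
f 7 1 8
f 7 8 3
f 8 1 9
f 8 9 3
f 9 1 10
f 9 10 3
f 10 1 11
f 10 11 3
f 11 1 12
f 11 12 3
f 12 1 13
f 12 13 3
f 13 1 14
f 13 14 3
f 14 1 15
f 14 15 3
f 15 1 2
f 15 2 3
f 17 16 20
f 17 20 18
f 18 20 21
f 18 21 19
f 20 16 22
f 20 22 21
f 21 22 23
f 21 23 19
f 22 16 24
f 22 24 23
f 23 24 25
f 23 25 19
f 24 16 26
f 24 26 25
f 25 26 27
f 25 27 19
f 26 16 28
f 26 28 27
f 27 28 29
f 27 29 19
f 28 16 30
f 28 30 29
f 29 30 31
f 29 31 19
f 30 16 32
f 30 32 31
f 31 32 33
f 31 33 19
f 32 16 34
f 32 34 33
f 33 34 35
f 33 35 19
f 34 16 36
f 34 36 35
f 35 36 37
f 35 37 19
f 36 16 38
f 36 38 37
f 37 38 39
f 37 39 19
f 38 16 40
f 38 40 39
f 39 40 41
f 39 41 19
f 40 16 42
f 40 42 41
f 41 42 43
f 41 43 19
f 42 16 44
f 42 44 43
f 43 44 45
f 43 45 19
f 44 16 46
f 44 46 45
f 45 46 47
f 45 47 19
f 46 16 48
f 46 48 47
f 47 48 49
f 47 49 19
f 48 16 17
f 48 17 49
f 49 17 18
f 49 18 19
f 51 53 50
f 54 51 50
f 50 53 52
f 52 54 50
f 51 57 53
f 55 51 54
f 55 57 51
f 53 57 52
f 56 54 52
f 52 57 56
f 56 55 54
f 57 55 56
f 59 58 62
f 59 62 60
f 60 62 63
f 60 63 61
f 62 58 64
f 62 64 63
f 63 64 65
f 63 65 61
f 64 58 66
f 64 66 65
f 65 66 67
f 65 67 61
f 66 58 68
f 66 68 67
f 67 68 69
f 67 69 61
f 68 58 70
f 68 70 69
f 69 70 71
f 69 71 61
f 70 58 72
f 70 72 71
f 71 72 73
f 71 73 61
f 72 58 74
f 72 74 73
f 73 74 75
f 73 75 61
f 74 58 76
f 74 76 75
f 75 76 77
f 75 77 61
f 76 58 59
f 76 59 77
f 77 59 60
f 77 60 61

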